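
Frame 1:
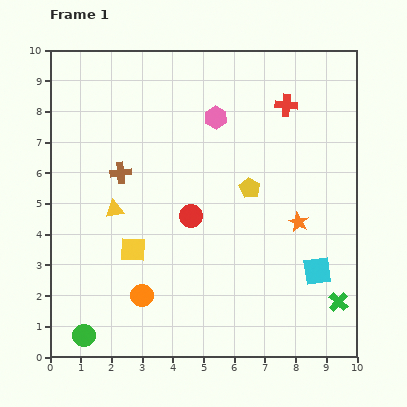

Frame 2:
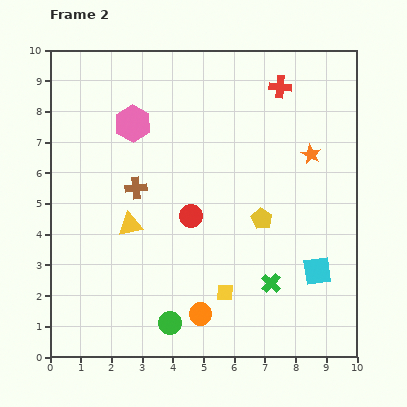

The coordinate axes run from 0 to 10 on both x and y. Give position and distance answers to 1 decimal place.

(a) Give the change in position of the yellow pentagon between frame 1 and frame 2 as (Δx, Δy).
(0.4, -1.0)

The yellow pentagon was at (6.5, 5.5) in frame 1 and (6.9, 4.5) in frame 2.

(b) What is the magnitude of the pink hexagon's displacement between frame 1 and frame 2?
2.7

The pink hexagon moved from (5.4, 7.8) to (2.7, 7.6), a distance of √(2.7² + 0.2²) ≈ 2.7.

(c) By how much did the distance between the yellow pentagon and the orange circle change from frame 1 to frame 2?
-1.2

Distance in frame 1: 4.9. Distance in frame 2: 3.7.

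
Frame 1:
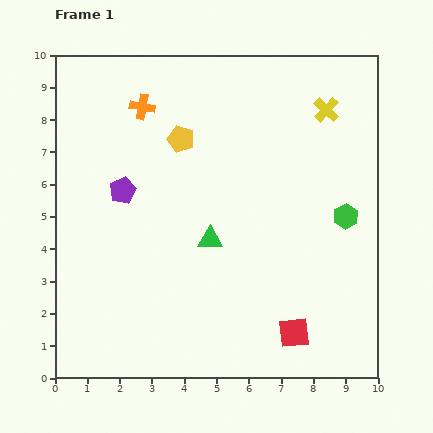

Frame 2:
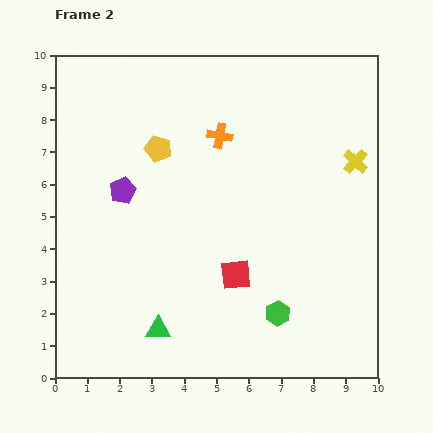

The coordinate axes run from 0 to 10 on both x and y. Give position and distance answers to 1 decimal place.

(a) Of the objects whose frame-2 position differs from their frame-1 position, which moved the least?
the yellow pentagon

(moved 0.8)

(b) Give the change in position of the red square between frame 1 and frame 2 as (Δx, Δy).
(-1.8, 1.8)

The red square was at (7.4, 1.4) in frame 1 and (5.6, 3.2) in frame 2.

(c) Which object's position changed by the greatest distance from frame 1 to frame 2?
the green hexagon

(moved 3.7; next 3.2)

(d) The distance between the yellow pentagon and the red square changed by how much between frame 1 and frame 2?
-2.3

Distance in frame 1: 6.9. Distance in frame 2: 4.6.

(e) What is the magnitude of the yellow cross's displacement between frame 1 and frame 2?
1.8

The yellow cross moved from (8.4, 8.3) to (9.3, 6.7), a distance of √(0.9² + 1.6²) ≈ 1.8.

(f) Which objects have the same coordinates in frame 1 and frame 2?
the purple pentagon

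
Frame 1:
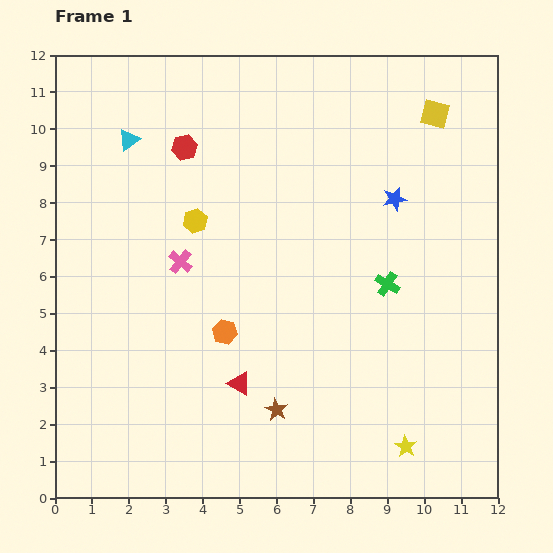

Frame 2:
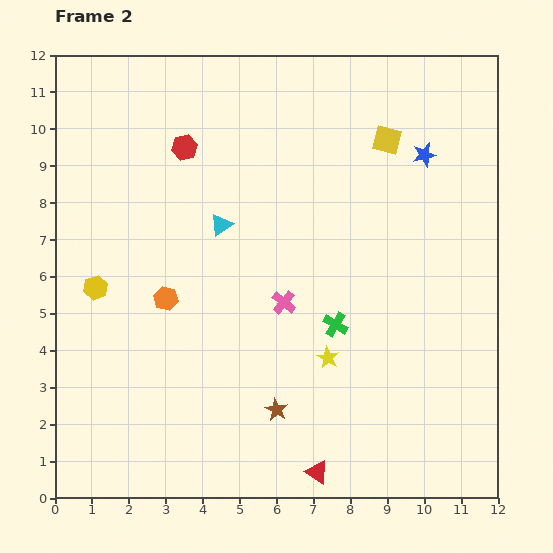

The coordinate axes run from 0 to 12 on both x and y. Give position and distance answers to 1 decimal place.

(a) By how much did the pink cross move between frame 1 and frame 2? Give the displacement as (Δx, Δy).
(2.8, -1.1)

The pink cross was at (3.4, 6.4) in frame 1 and (6.2, 5.3) in frame 2.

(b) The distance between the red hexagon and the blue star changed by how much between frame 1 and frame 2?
+0.6

Distance in frame 1: 5.9. Distance in frame 2: 6.5.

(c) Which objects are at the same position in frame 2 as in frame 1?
the brown star, the red hexagon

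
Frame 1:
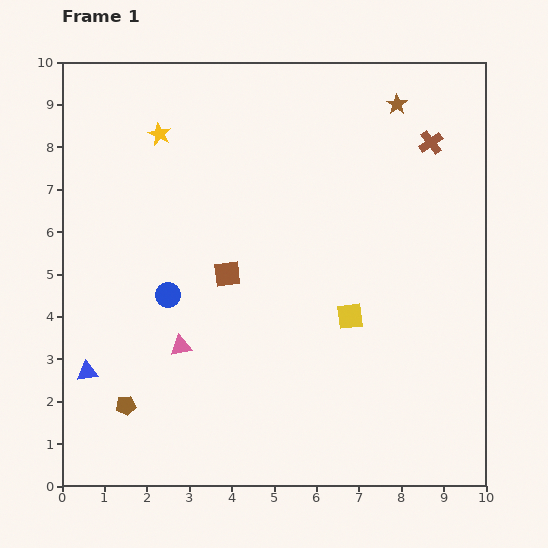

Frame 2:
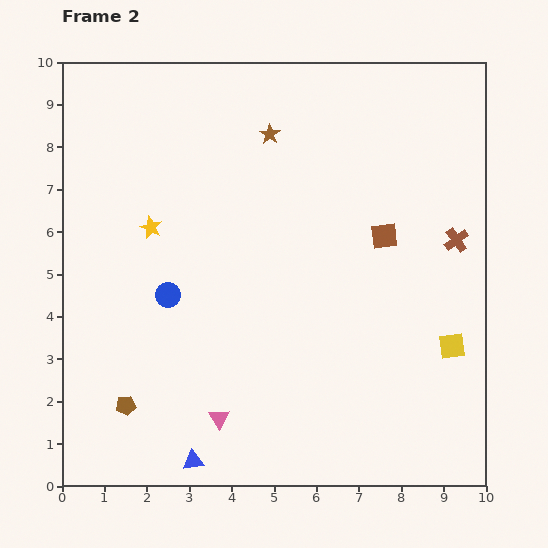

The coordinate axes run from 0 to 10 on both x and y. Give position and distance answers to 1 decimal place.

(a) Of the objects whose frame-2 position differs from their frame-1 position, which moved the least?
the pink triangle

(moved 1.9)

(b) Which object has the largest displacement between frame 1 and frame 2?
the brown square

(moved 3.8; next 3.3)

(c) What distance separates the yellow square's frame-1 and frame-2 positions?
2.5

The yellow square moved from (6.8, 4.0) to (9.2, 3.3), a distance of √(2.4² + 0.7²) ≈ 2.5.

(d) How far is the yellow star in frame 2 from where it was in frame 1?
2.2

The yellow star moved from (2.3, 8.3) to (2.1, 6.1), a distance of √(0.2² + 2.2²) ≈ 2.2.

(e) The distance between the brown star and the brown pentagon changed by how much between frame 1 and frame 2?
-2.4

Distance in frame 1: 9.6. Distance in frame 2: 7.2.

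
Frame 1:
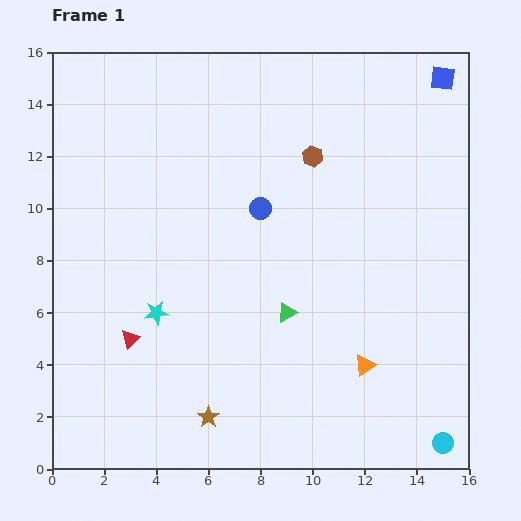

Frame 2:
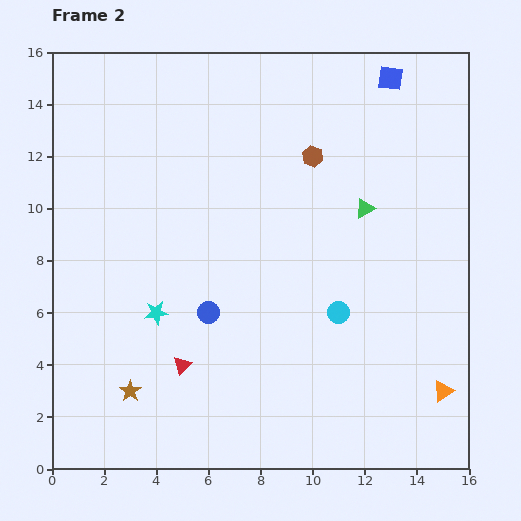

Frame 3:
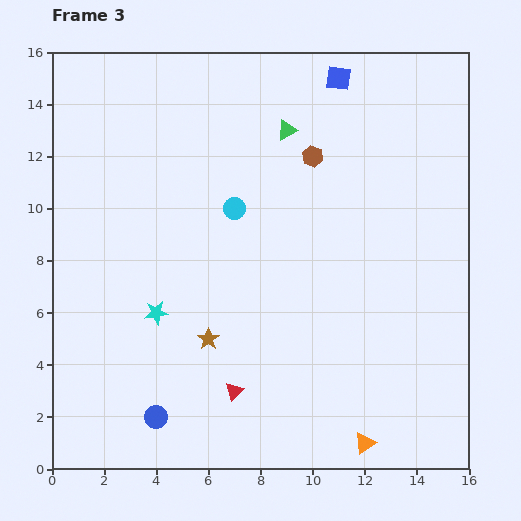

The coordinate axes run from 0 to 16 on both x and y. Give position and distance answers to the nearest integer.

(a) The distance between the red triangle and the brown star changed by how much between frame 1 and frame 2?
-2

Distance in frame 1: 4. Distance in frame 2: 2.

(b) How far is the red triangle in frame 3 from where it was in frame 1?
4

The red triangle moved from (3, 5) to (7, 3), a distance of √(4² + 2²) ≈ 4.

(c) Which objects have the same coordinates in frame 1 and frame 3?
the brown hexagon, the cyan star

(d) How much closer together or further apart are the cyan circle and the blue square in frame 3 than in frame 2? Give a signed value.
-3

Distance in frame 2: 9. Distance in frame 3: 6.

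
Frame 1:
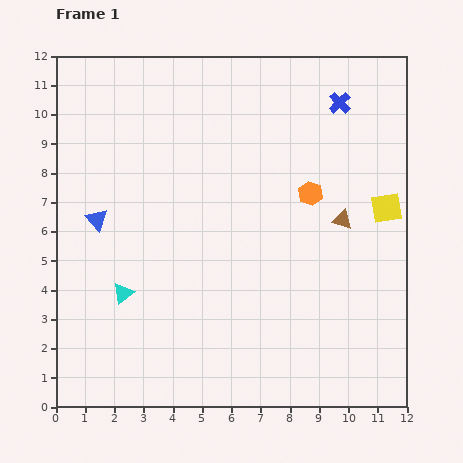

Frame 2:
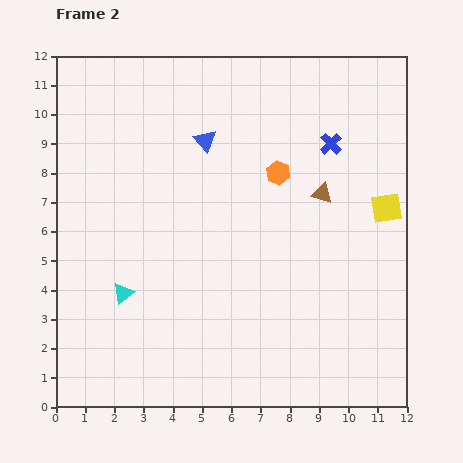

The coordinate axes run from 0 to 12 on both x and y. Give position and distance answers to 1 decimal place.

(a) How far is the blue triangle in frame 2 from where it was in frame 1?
4.6

The blue triangle moved from (1.4, 6.4) to (5.1, 9.1), a distance of √(3.7² + 2.7²) ≈ 4.6.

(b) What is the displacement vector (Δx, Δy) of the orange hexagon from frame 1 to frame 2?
(-1.1, 0.7)

The orange hexagon was at (8.7, 7.3) in frame 1 and (7.6, 8.0) in frame 2.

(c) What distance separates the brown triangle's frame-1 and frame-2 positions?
1.1

The brown triangle moved from (9.8, 6.4) to (9.1, 7.3), a distance of √(0.7² + 0.9²) ≈ 1.1.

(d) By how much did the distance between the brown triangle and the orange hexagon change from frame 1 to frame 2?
+0.3

Distance in frame 1: 1.4. Distance in frame 2: 1.7.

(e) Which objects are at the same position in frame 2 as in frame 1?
the cyan triangle, the yellow square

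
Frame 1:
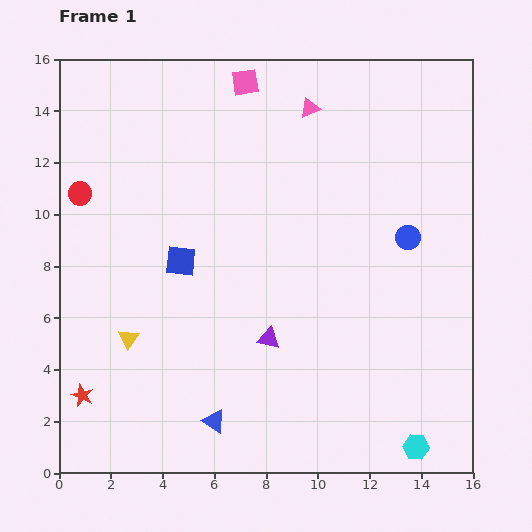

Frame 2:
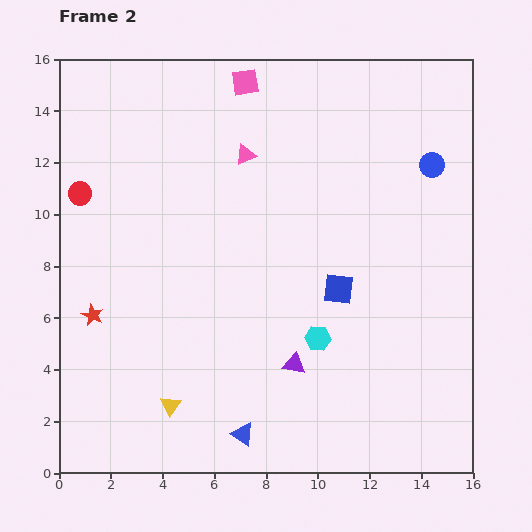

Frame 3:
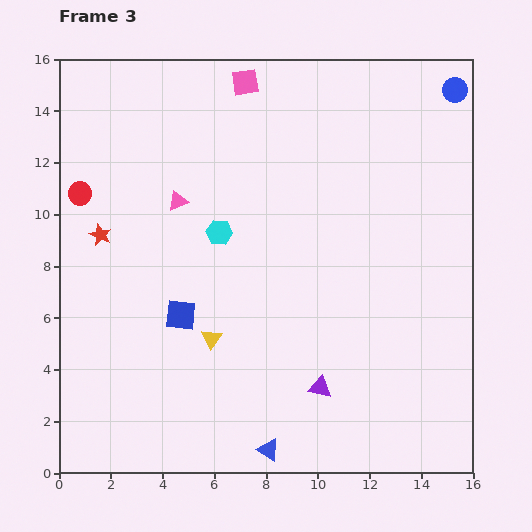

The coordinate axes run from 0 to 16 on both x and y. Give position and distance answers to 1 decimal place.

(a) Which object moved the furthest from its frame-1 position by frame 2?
the blue square

(moved 6.2; next 5.7)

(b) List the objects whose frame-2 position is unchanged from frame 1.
the pink square, the red circle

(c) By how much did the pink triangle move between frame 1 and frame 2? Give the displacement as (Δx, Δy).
(-2.5, -1.8)

The pink triangle was at (9.7, 14.1) in frame 1 and (7.2, 12.3) in frame 2.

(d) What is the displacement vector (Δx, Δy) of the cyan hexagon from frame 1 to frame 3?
(-7.6, 8.3)

The cyan hexagon was at (13.8, 1.0) in frame 1 and (6.2, 9.3) in frame 3.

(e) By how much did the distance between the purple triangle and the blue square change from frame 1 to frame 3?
+1.6

Distance in frame 1: 4.5. Distance in frame 3: 6.1.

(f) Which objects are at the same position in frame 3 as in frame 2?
the pink square, the red circle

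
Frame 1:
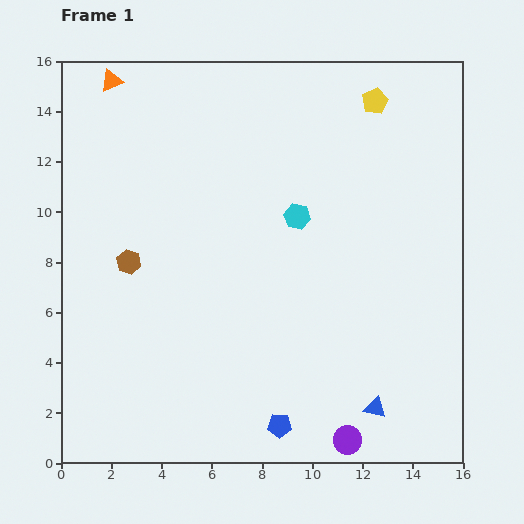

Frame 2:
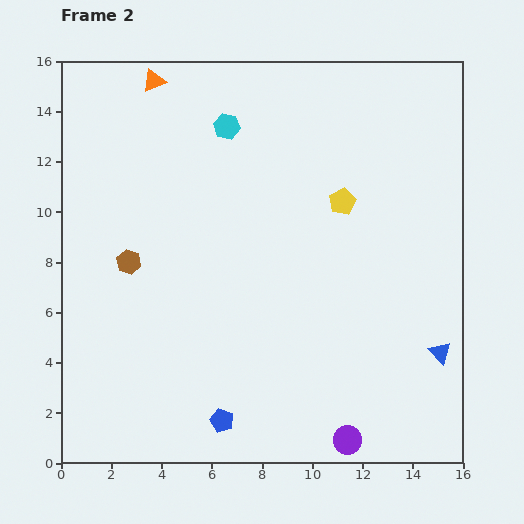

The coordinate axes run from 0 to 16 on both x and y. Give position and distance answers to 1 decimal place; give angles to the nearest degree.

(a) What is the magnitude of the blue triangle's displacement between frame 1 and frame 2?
3.4

The blue triangle moved from (12.5, 2.2) to (15.1, 4.4), a distance of √(2.6² + 2.2²) ≈ 3.4.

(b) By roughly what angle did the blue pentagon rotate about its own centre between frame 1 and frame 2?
21° clockwise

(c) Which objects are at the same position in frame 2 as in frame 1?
the purple circle, the brown hexagon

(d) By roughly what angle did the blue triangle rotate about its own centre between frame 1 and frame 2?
33° clockwise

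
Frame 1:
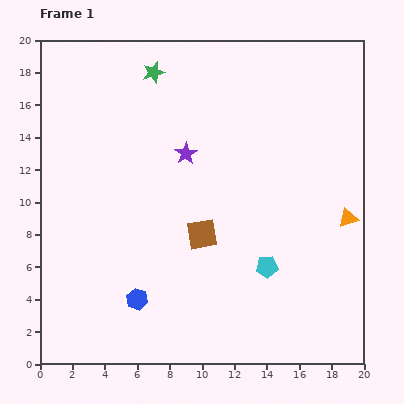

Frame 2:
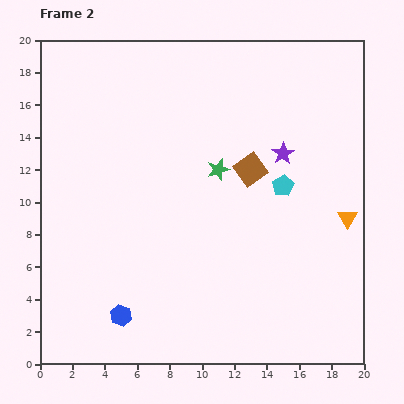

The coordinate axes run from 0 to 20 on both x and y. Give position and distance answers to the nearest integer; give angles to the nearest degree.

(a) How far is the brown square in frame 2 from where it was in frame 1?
5

The brown square moved from (10, 8) to (13, 12), a distance of √(3² + 4²) ≈ 5.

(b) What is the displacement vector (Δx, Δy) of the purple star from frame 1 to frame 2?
(6, 0)

The purple star was at (9, 13) in frame 1 and (15, 13) in frame 2.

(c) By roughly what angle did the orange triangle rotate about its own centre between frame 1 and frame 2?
43° counter-clockwise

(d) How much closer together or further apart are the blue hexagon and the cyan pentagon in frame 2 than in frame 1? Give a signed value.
+5

Distance in frame 1: 8. Distance in frame 2: 13.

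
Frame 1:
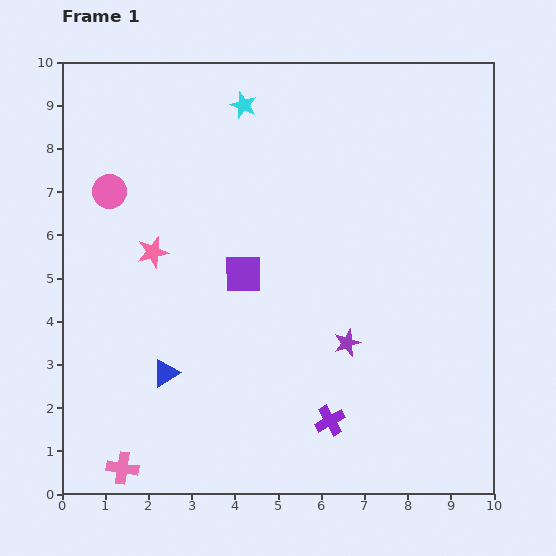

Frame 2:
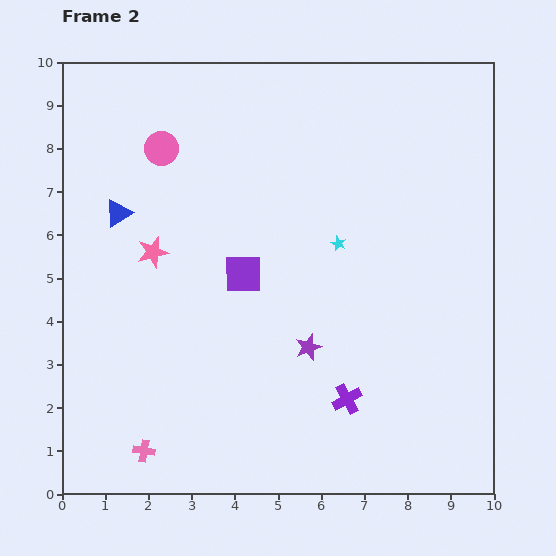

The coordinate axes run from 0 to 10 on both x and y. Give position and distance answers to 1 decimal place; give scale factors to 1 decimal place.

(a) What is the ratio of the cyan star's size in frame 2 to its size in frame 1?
0.6×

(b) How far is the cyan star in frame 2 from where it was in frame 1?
3.9

The cyan star moved from (4.2, 9.0) to (6.4, 5.8), a distance of √(2.2² + 3.2²) ≈ 3.9.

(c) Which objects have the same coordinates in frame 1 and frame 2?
the pink star, the purple square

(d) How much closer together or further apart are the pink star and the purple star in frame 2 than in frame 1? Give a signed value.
-0.8

Distance in frame 1: 5.0. Distance in frame 2: 4.2.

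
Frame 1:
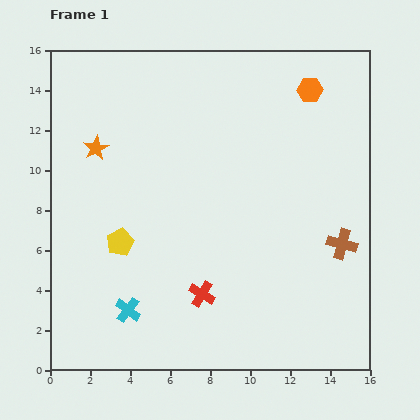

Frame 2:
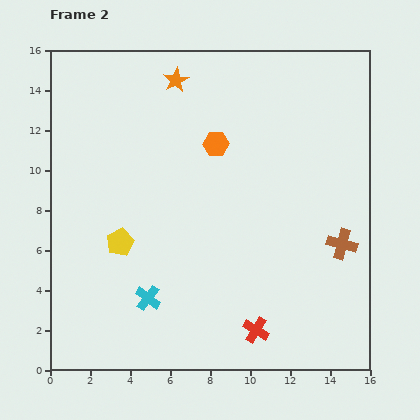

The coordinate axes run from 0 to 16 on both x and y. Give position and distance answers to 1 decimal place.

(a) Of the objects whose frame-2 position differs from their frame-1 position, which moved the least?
the cyan cross

(moved 1.2)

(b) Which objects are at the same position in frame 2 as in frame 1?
the brown cross, the yellow pentagon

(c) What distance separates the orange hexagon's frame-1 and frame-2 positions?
5.4

The orange hexagon moved from (13.0, 14.0) to (8.3, 11.3), a distance of √(4.7² + 2.7²) ≈ 5.4.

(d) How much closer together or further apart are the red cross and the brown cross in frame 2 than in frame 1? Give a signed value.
-1.3

Distance in frame 1: 7.4. Distance in frame 2: 6.1.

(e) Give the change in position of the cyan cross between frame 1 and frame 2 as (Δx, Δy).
(1.0, 0.6)

The cyan cross was at (3.9, 3.0) in frame 1 and (4.9, 3.6) in frame 2.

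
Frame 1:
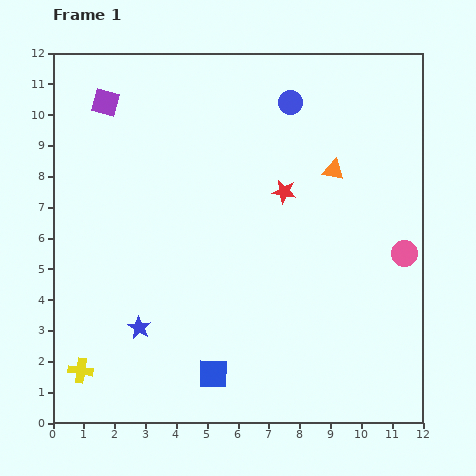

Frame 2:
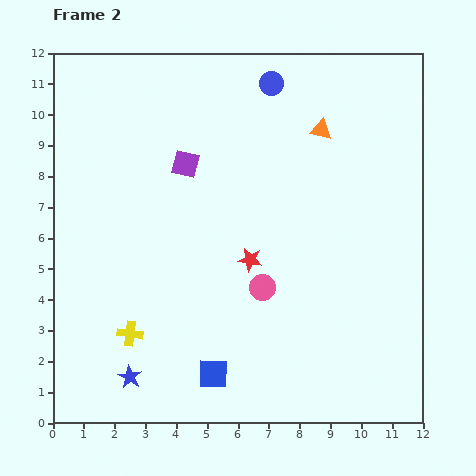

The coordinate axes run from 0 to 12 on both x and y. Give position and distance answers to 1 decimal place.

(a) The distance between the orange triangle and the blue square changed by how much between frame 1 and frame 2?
+0.9

Distance in frame 1: 7.7. Distance in frame 2: 8.6.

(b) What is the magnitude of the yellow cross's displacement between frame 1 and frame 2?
2.0

The yellow cross moved from (0.9, 1.7) to (2.5, 2.9), a distance of √(1.6² + 1.2²) ≈ 2.0.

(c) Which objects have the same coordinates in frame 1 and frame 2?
the blue square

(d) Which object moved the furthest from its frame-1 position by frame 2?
the pink circle

(moved 4.7; next 3.3)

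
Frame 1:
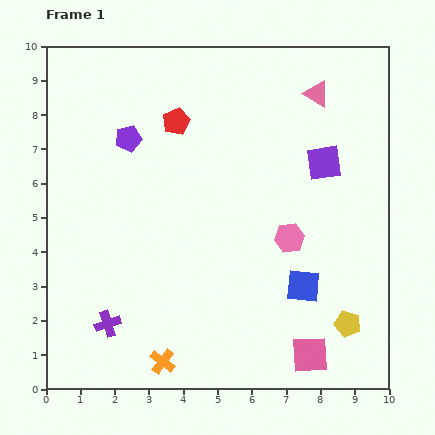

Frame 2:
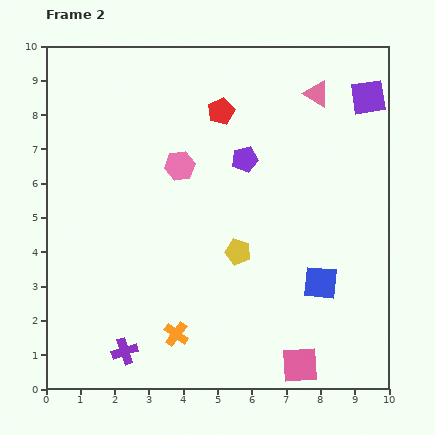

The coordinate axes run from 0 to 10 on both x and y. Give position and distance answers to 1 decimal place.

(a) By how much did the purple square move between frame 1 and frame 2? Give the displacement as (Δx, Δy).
(1.3, 1.9)

The purple square was at (8.1, 6.6) in frame 1 and (9.4, 8.5) in frame 2.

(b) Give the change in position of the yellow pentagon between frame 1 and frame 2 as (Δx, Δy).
(-3.2, 2.1)

The yellow pentagon was at (8.8, 1.9) in frame 1 and (5.6, 4.0) in frame 2.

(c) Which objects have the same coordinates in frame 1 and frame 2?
the pink triangle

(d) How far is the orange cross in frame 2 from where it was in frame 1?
0.9

The orange cross moved from (3.4, 0.8) to (3.8, 1.6), a distance of √(0.4² + 0.8²) ≈ 0.9.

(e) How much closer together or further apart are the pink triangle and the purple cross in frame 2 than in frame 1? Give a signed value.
+0.3

Distance in frame 1: 9.1. Distance in frame 2: 9.4.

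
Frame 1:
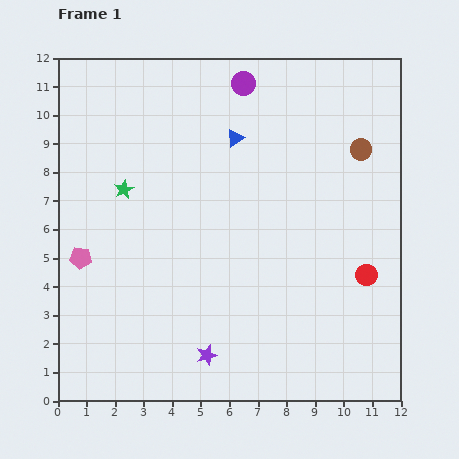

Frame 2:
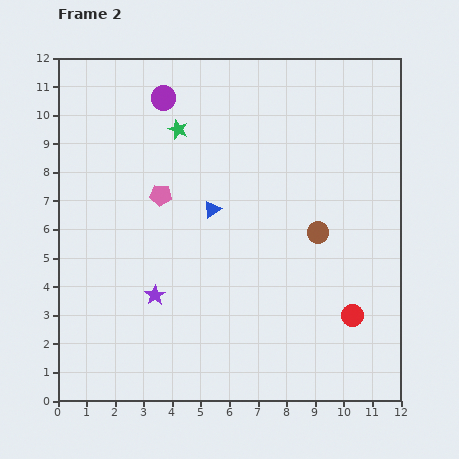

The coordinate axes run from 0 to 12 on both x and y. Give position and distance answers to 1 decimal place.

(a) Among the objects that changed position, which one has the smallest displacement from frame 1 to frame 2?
the red circle

(moved 1.5)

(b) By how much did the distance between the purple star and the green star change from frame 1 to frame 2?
-0.6

Distance in frame 1: 6.5. Distance in frame 2: 5.9.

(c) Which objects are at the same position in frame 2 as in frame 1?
none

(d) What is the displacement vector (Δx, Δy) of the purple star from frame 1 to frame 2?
(-1.8, 2.1)

The purple star was at (5.2, 1.6) in frame 1 and (3.4, 3.7) in frame 2.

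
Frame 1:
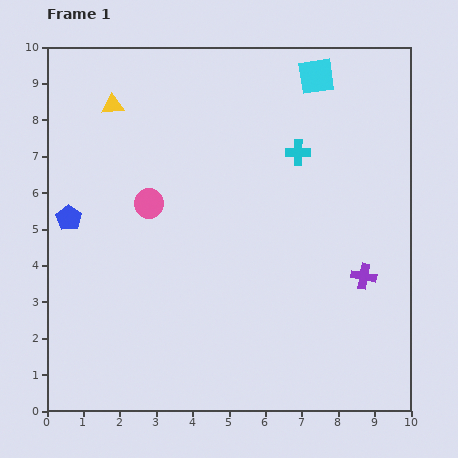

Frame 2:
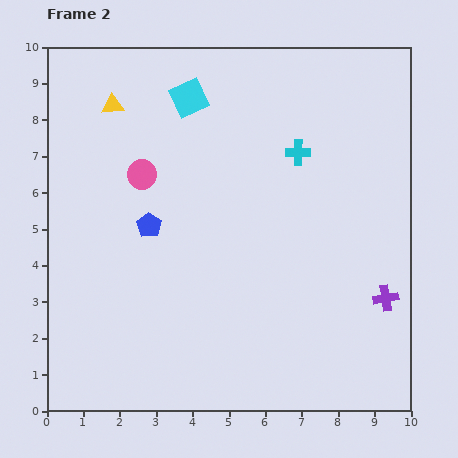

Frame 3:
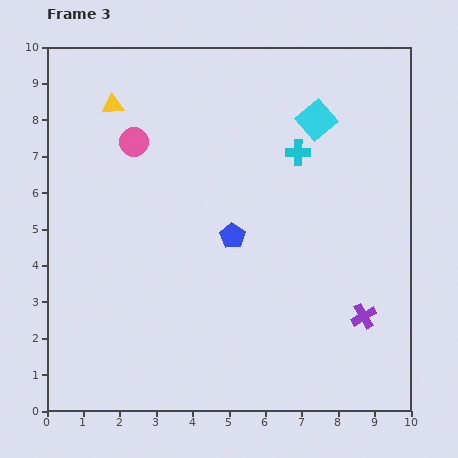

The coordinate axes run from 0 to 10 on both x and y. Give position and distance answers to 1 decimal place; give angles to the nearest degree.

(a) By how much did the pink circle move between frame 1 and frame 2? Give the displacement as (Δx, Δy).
(-0.2, 0.8)

The pink circle was at (2.8, 5.7) in frame 1 and (2.6, 6.5) in frame 2.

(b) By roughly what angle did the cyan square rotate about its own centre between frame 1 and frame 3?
32° counter-clockwise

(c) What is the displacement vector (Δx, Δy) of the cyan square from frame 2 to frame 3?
(3.5, -0.6)

The cyan square was at (3.9, 8.6) in frame 2 and (7.4, 8.0) in frame 3.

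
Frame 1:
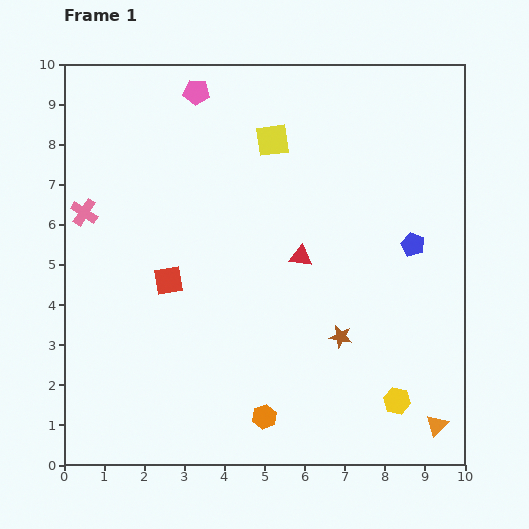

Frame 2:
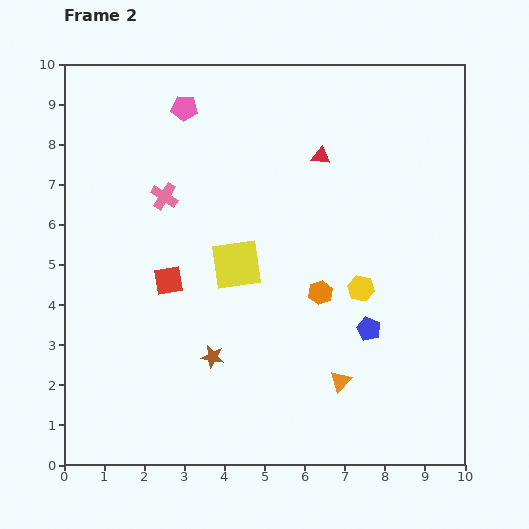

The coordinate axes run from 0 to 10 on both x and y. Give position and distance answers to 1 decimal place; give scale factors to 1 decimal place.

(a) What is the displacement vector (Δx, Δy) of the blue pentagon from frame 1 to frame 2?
(-1.1, -2.1)

The blue pentagon was at (8.7, 5.5) in frame 1 and (7.6, 3.4) in frame 2.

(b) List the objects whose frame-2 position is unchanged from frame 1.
the red square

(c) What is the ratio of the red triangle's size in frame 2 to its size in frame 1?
0.8×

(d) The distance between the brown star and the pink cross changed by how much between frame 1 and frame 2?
-2.9

Distance in frame 1: 7.1. Distance in frame 2: 4.2.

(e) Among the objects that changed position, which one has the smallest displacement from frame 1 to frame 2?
the pink pentagon

(moved 0.5)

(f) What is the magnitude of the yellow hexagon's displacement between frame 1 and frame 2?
2.9

The yellow hexagon moved from (8.3, 1.6) to (7.4, 4.4), a distance of √(0.9² + 2.8²) ≈ 2.9.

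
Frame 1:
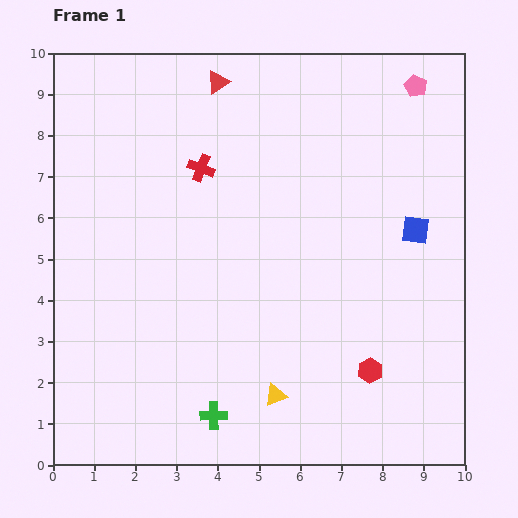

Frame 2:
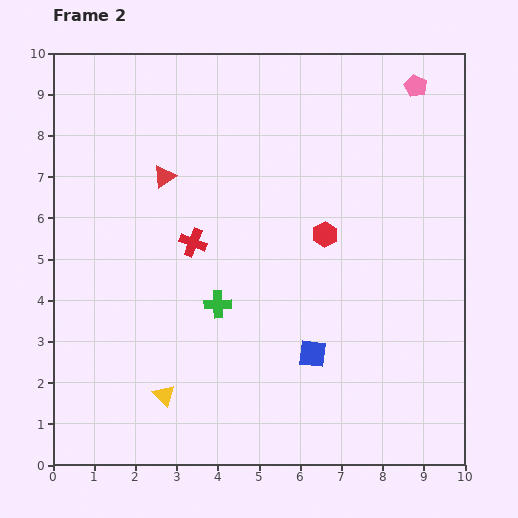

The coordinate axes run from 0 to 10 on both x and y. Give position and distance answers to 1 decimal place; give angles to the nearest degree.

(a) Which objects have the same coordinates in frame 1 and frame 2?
the pink pentagon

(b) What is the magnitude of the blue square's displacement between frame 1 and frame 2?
3.9

The blue square moved from (8.8, 5.7) to (6.3, 2.7), a distance of √(2.5² + 3.0²) ≈ 3.9.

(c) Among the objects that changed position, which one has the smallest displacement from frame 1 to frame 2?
the red cross

(moved 1.8)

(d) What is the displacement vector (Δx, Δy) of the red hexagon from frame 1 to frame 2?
(-1.1, 3.3)

The red hexagon was at (7.7, 2.3) in frame 1 and (6.6, 5.6) in frame 2.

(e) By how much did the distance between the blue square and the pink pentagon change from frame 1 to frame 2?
+3.5

Distance in frame 1: 3.5. Distance in frame 2: 7.0.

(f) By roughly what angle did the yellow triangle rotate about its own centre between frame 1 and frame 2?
52° counter-clockwise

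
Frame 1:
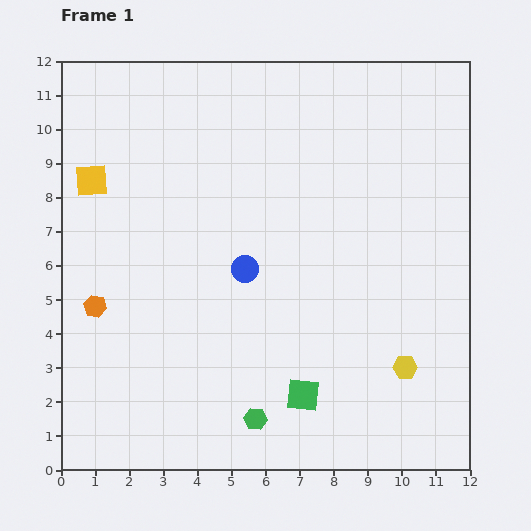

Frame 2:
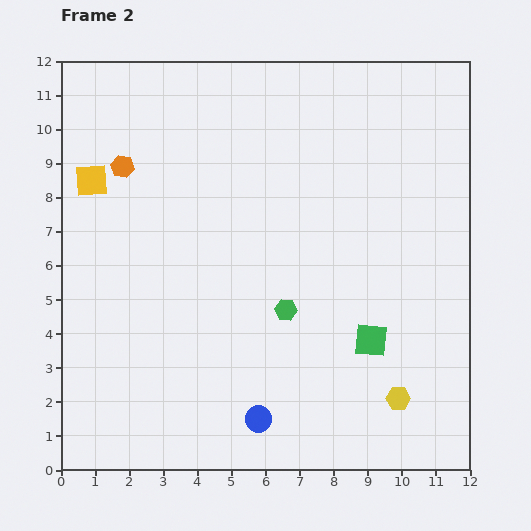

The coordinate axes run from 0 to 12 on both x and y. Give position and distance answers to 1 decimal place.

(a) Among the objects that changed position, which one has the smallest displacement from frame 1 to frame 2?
the yellow hexagon

(moved 0.9)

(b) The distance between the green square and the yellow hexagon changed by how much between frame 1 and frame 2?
-1.2

Distance in frame 1: 3.1. Distance in frame 2: 1.9.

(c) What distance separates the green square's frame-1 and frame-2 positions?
2.6

The green square moved from (7.1, 2.2) to (9.1, 3.8), a distance of √(2.0² + 1.6²) ≈ 2.6.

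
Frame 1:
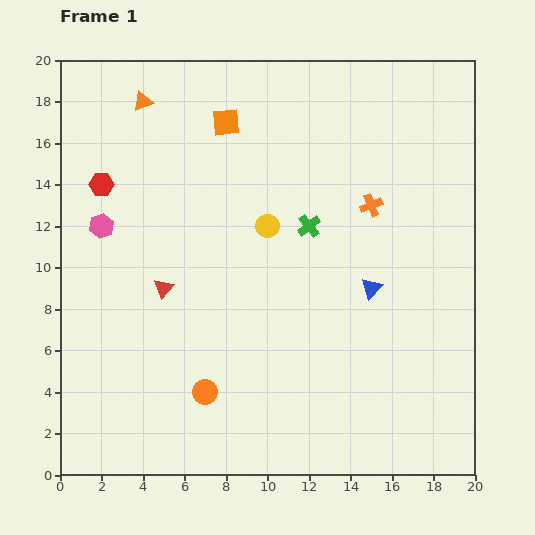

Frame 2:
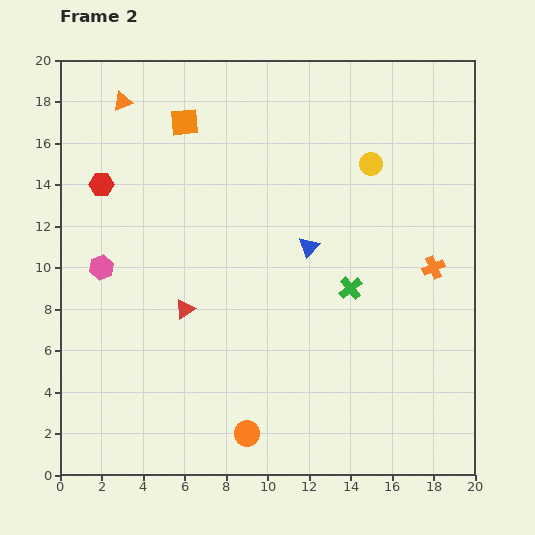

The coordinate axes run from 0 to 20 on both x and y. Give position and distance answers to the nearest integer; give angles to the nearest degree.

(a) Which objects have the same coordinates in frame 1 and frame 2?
the red hexagon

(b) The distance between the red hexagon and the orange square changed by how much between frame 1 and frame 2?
-2

Distance in frame 1: 7. Distance in frame 2: 5.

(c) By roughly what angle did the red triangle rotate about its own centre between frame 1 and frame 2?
18° clockwise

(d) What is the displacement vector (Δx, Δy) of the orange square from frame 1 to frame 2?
(-2, 0)

The orange square was at (8, 17) in frame 1 and (6, 17) in frame 2.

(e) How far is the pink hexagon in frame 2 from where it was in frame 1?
2

The pink hexagon moved from (2, 12) to (2, 10), a distance of √(0² + 2²) ≈ 2.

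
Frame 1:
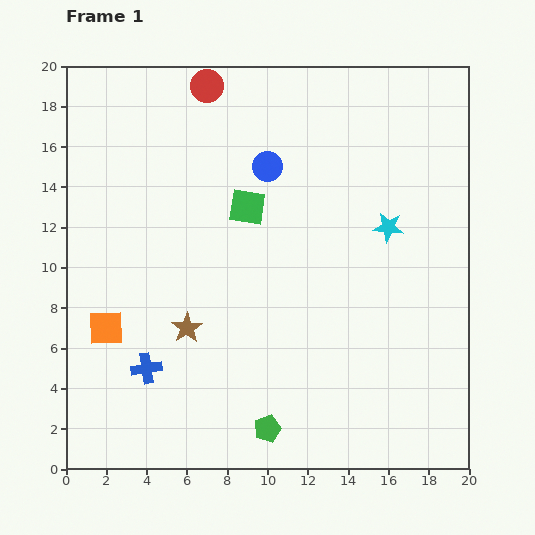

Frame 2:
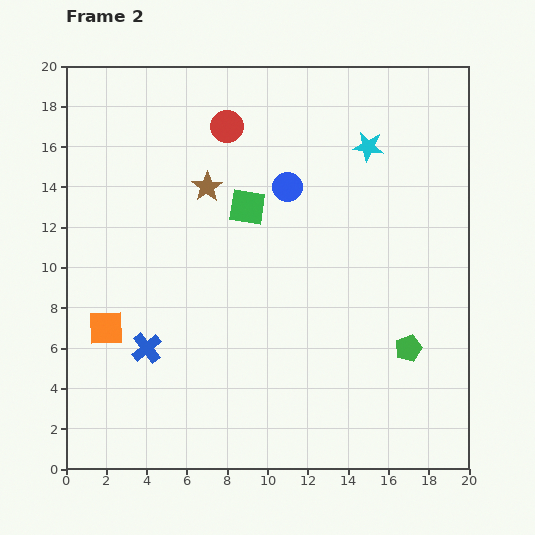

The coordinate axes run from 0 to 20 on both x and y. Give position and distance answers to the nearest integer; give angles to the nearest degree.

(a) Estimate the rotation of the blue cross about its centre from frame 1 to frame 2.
30° counter-clockwise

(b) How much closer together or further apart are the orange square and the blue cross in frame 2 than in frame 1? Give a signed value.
-1

Distance in frame 1: 3. Distance in frame 2: 2.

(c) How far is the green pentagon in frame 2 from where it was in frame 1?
8

The green pentagon moved from (10, 2) to (17, 6), a distance of √(7² + 4²) ≈ 8.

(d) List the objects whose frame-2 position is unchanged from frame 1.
the orange square, the green square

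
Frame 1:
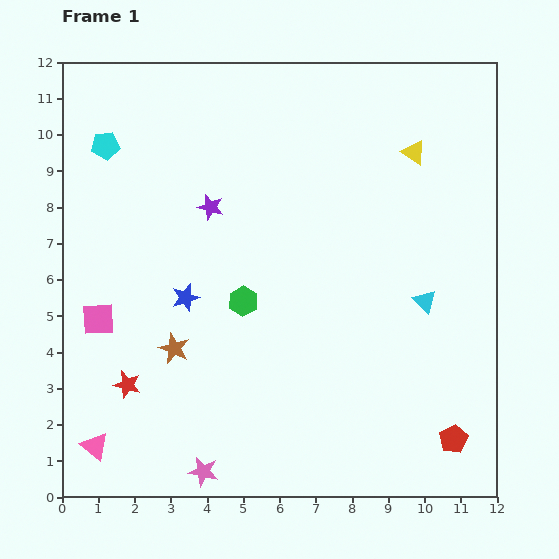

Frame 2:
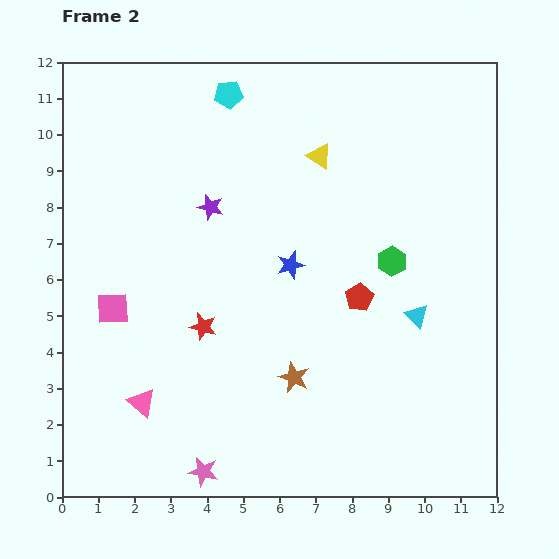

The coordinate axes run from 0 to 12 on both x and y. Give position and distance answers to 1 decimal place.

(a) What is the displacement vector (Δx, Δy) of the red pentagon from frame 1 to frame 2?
(-2.6, 3.9)

The red pentagon was at (10.8, 1.6) in frame 1 and (8.2, 5.5) in frame 2.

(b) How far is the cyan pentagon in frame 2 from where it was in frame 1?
3.7

The cyan pentagon moved from (1.2, 9.7) to (4.6, 11.1), a distance of √(3.4² + 1.4²) ≈ 3.7.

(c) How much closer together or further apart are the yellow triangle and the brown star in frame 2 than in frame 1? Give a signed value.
-2.4

Distance in frame 1: 8.5. Distance in frame 2: 6.1.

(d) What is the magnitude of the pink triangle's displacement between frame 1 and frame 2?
1.8

The pink triangle moved from (0.9, 1.4) to (2.2, 2.6), a distance of √(1.3² + 1.2²) ≈ 1.8.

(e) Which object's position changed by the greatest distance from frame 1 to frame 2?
the red pentagon

(moved 4.7; next 4.2)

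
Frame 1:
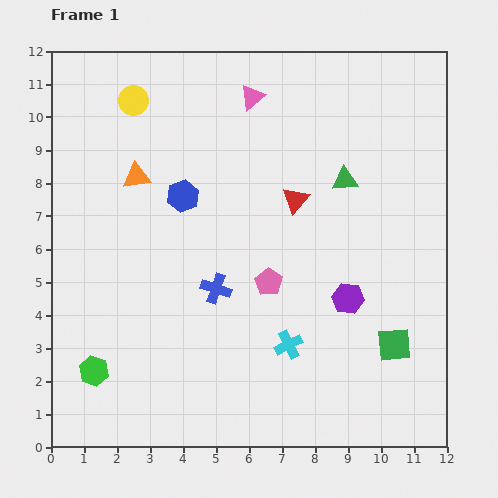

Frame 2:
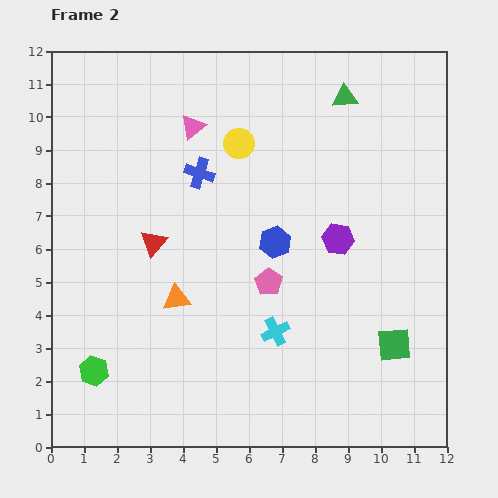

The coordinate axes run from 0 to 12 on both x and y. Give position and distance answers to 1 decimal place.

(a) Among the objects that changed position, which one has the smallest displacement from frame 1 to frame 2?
the cyan cross

(moved 0.6)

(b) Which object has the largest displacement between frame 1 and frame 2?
the red triangle

(moved 4.5; next 3.9)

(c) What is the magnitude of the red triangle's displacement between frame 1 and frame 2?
4.5

The red triangle moved from (7.4, 7.5) to (3.1, 6.2), a distance of √(4.3² + 1.3²) ≈ 4.5.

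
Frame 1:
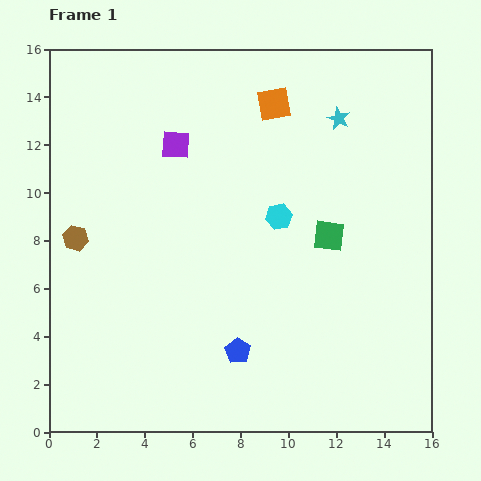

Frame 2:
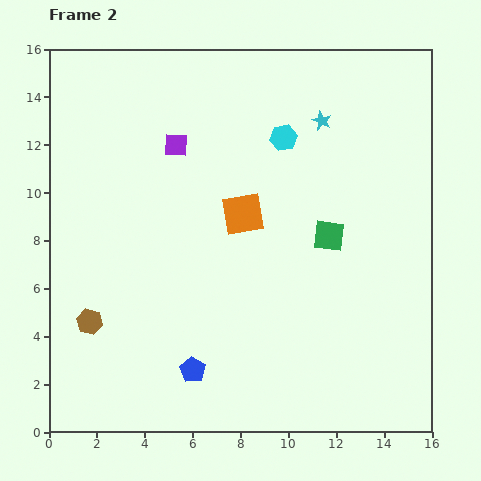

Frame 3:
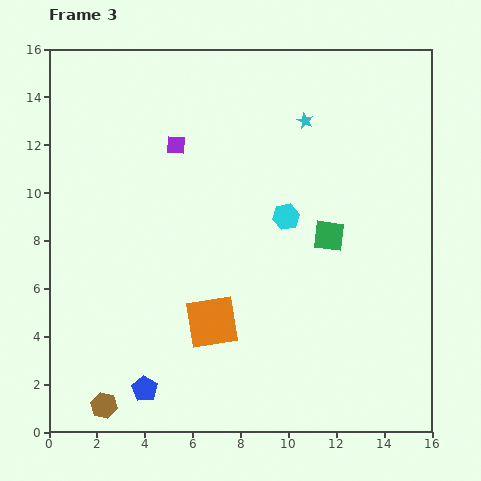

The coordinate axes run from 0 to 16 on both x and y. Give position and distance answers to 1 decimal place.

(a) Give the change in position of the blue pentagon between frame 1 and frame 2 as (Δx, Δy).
(-1.9, -0.8)

The blue pentagon was at (7.9, 3.4) in frame 1 and (6.0, 2.6) in frame 2.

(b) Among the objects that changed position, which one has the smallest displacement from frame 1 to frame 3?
the cyan hexagon

(moved 0.3)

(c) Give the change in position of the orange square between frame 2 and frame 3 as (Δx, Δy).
(-1.3, -4.5)

The orange square was at (8.1, 9.1) in frame 2 and (6.8, 4.6) in frame 3.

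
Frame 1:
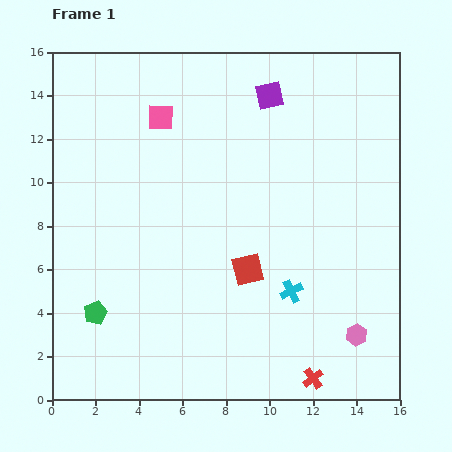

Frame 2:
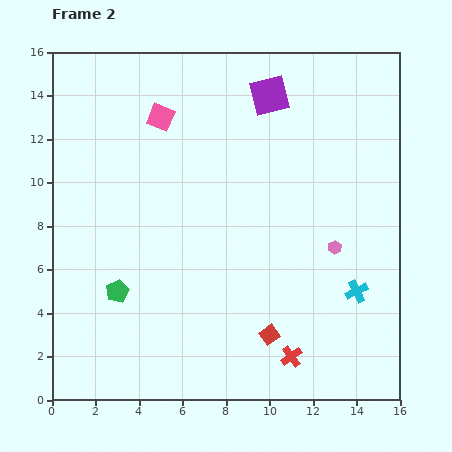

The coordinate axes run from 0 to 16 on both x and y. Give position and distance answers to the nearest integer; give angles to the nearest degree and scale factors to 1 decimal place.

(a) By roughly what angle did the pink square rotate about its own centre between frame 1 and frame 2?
23° clockwise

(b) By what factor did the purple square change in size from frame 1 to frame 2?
1.4×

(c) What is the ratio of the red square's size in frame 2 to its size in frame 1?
0.6×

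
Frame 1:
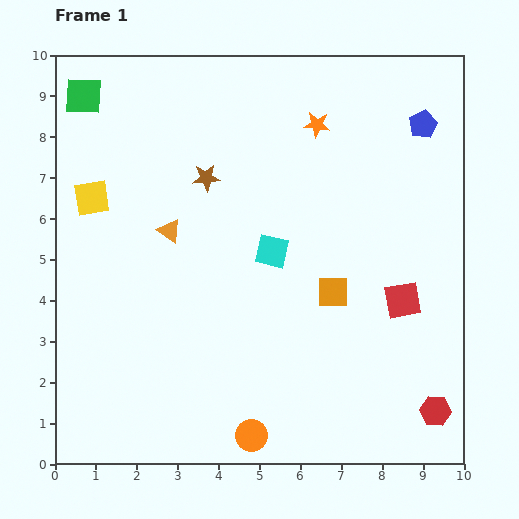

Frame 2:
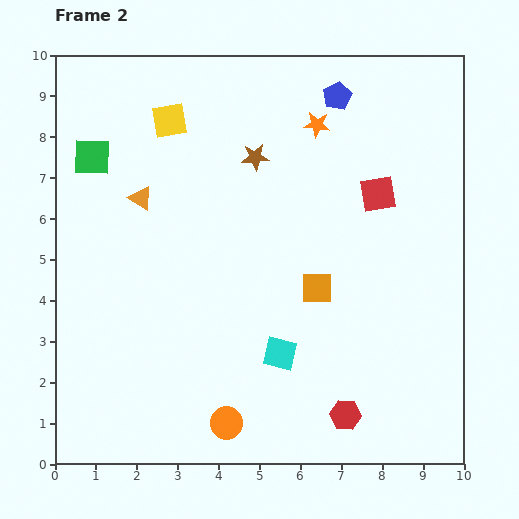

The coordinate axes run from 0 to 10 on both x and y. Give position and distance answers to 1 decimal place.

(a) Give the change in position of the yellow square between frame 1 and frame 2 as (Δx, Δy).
(1.9, 1.9)

The yellow square was at (0.9, 6.5) in frame 1 and (2.8, 8.4) in frame 2.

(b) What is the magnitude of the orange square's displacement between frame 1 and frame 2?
0.4

The orange square moved from (6.8, 4.2) to (6.4, 4.3), a distance of √(0.4² + 0.1²) ≈ 0.4.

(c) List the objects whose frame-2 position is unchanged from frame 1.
the orange star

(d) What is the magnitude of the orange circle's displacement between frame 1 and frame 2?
0.7

The orange circle moved from (4.8, 0.7) to (4.2, 1.0), a distance of √(0.6² + 0.3²) ≈ 0.7.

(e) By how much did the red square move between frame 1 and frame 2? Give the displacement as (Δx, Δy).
(-0.6, 2.6)

The red square was at (8.5, 4.0) in frame 1 and (7.9, 6.6) in frame 2.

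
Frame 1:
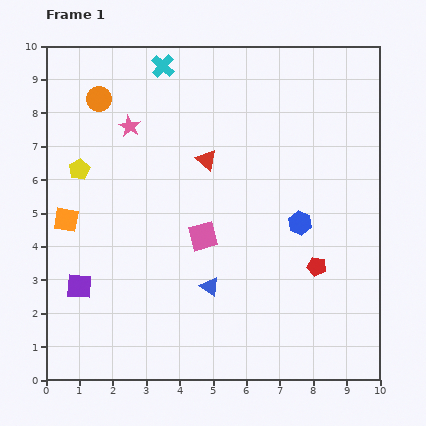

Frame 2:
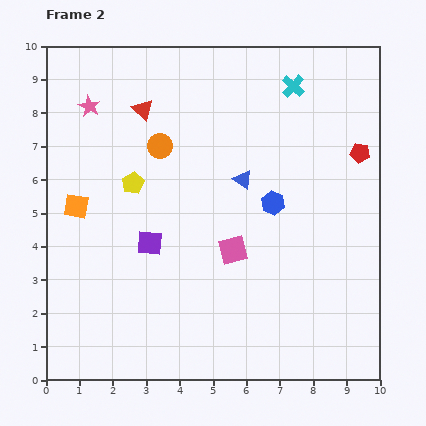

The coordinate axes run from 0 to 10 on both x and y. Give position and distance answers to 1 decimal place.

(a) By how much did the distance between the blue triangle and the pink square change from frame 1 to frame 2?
+0.6

Distance in frame 1: 1.5. Distance in frame 2: 2.1.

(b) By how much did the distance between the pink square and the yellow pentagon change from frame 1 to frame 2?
-0.6

Distance in frame 1: 4.2. Distance in frame 2: 3.6.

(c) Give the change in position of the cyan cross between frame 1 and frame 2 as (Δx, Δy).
(3.9, -0.6)

The cyan cross was at (3.5, 9.4) in frame 1 and (7.4, 8.8) in frame 2.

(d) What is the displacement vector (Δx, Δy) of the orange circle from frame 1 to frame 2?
(1.8, -1.4)

The orange circle was at (1.6, 8.4) in frame 1 and (3.4, 7.0) in frame 2.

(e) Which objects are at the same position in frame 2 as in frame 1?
none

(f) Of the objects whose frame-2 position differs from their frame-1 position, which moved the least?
the orange square

(moved 0.5)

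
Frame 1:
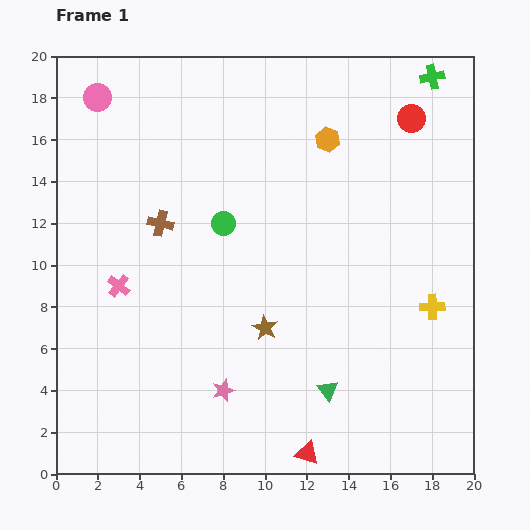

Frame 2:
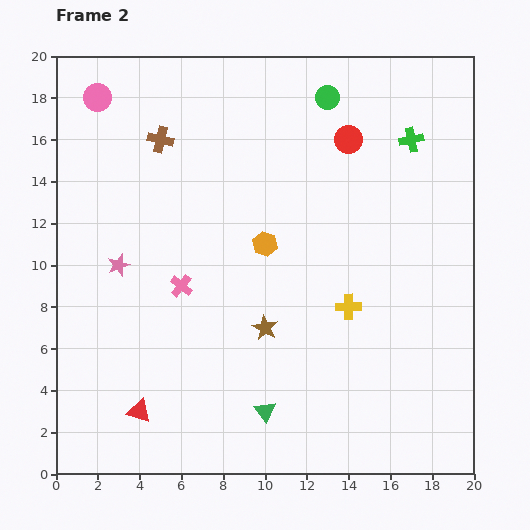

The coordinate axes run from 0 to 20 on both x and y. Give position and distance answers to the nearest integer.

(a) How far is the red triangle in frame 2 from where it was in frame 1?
8

The red triangle moved from (12, 1) to (4, 3), a distance of √(8² + 2²) ≈ 8.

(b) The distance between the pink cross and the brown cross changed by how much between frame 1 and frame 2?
+3

Distance in frame 1: 4. Distance in frame 2: 7.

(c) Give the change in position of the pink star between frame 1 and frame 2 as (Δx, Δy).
(-5, 6)

The pink star was at (8, 4) in frame 1 and (3, 10) in frame 2.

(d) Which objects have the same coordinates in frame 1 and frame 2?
the pink circle, the brown star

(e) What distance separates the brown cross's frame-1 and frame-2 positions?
4

The brown cross moved from (5, 12) to (5, 16), a distance of √(0² + 4²) ≈ 4.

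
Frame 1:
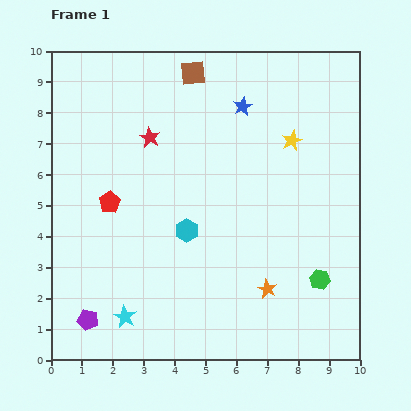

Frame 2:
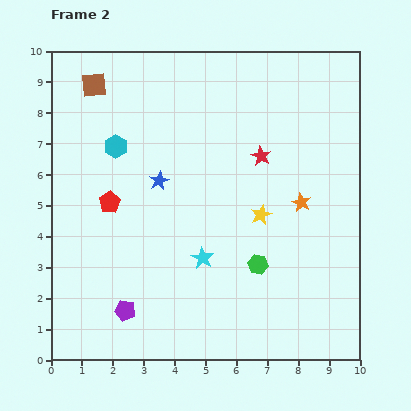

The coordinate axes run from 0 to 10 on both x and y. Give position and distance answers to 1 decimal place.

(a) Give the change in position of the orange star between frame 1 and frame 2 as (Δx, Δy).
(1.1, 2.8)

The orange star was at (7.0, 2.3) in frame 1 and (8.1, 5.1) in frame 2.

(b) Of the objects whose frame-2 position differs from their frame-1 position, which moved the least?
the purple pentagon

(moved 1.2)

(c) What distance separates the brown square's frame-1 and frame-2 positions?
3.2

The brown square moved from (4.6, 9.3) to (1.4, 8.9), a distance of √(3.2² + 0.4²) ≈ 3.2.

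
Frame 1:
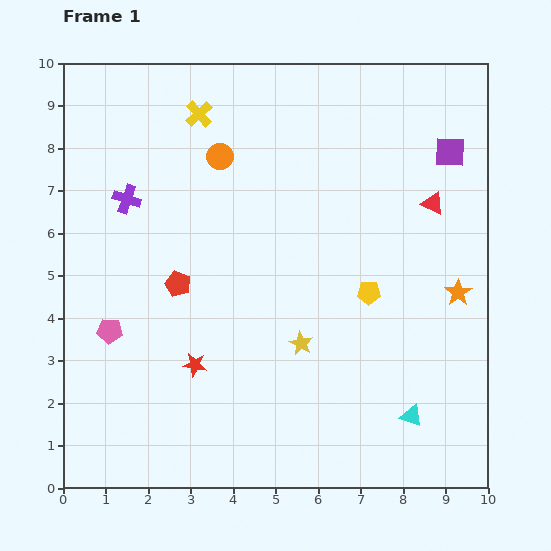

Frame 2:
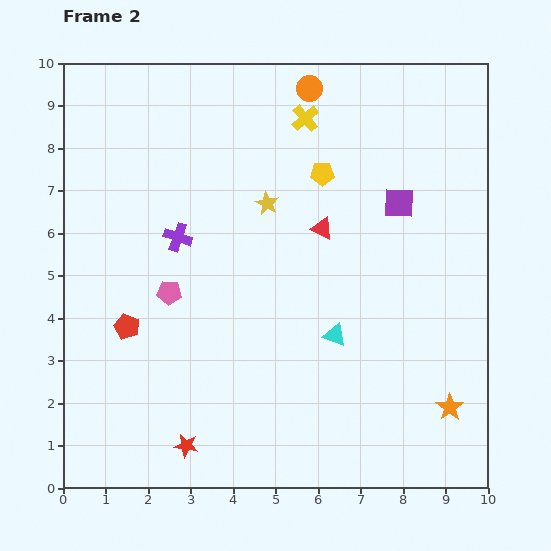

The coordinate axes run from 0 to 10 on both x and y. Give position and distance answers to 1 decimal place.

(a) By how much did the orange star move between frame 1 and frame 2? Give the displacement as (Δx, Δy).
(-0.2, -2.7)

The orange star was at (9.3, 4.6) in frame 1 and (9.1, 1.9) in frame 2.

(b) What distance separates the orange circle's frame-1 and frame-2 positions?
2.6

The orange circle moved from (3.7, 7.8) to (5.8, 9.4), a distance of √(2.1² + 1.6²) ≈ 2.6.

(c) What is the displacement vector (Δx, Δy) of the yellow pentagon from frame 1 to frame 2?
(-1.1, 2.8)

The yellow pentagon was at (7.2, 4.6) in frame 1 and (6.1, 7.4) in frame 2.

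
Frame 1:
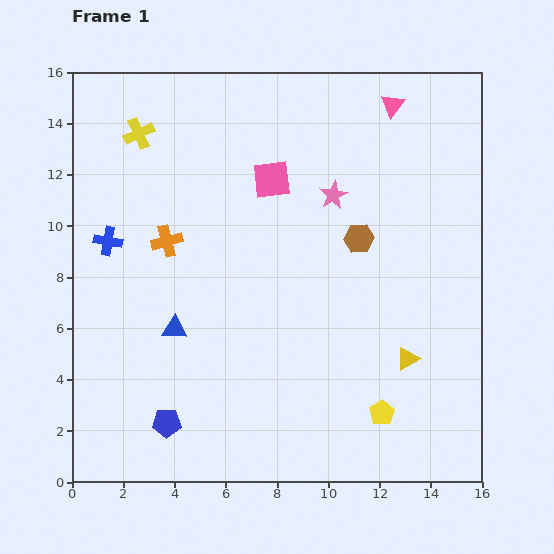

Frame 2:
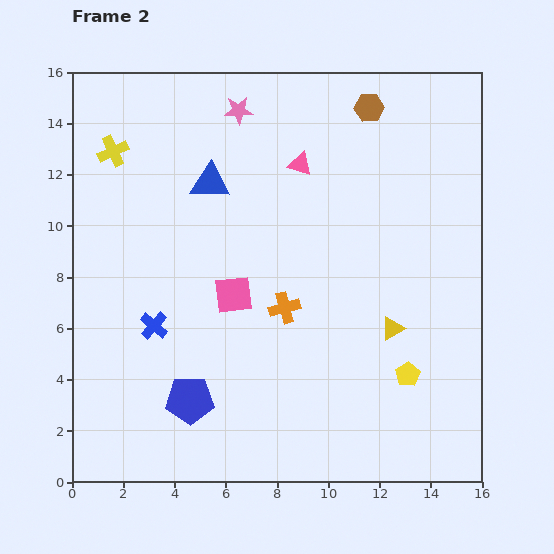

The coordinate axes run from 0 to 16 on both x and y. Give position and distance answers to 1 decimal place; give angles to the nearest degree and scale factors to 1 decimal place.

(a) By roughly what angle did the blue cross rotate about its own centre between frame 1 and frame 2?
31° clockwise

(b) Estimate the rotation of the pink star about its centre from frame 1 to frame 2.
26° clockwise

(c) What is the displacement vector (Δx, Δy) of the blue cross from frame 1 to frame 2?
(1.8, -3.3)

The blue cross was at (1.4, 9.4) in frame 1 and (3.2, 6.1) in frame 2.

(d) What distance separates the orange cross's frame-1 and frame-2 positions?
5.3

The orange cross moved from (3.7, 9.4) to (8.3, 6.8), a distance of √(4.6² + 2.6²) ≈ 5.3.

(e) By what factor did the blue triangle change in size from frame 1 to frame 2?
1.6×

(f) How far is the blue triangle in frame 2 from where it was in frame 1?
5.9

The blue triangle moved from (4.0, 6.0) to (5.4, 11.7), a distance of √(1.4² + 5.7²) ≈ 5.9.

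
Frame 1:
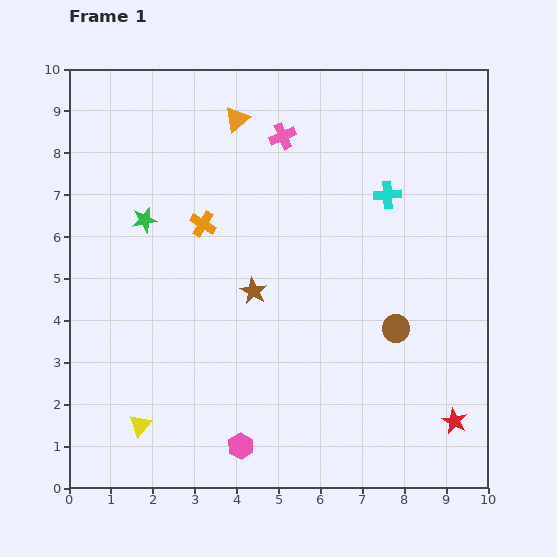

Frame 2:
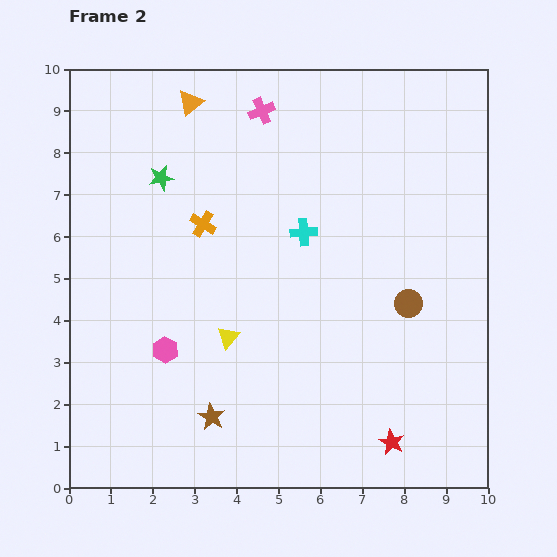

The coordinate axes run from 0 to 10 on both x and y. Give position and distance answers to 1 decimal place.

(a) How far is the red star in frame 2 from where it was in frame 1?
1.6

The red star moved from (9.2, 1.6) to (7.7, 1.1), a distance of √(1.5² + 0.5²) ≈ 1.6.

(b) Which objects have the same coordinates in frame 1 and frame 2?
the orange cross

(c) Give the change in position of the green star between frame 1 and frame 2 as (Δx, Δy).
(0.4, 1.0)

The green star was at (1.8, 6.4) in frame 1 and (2.2, 7.4) in frame 2.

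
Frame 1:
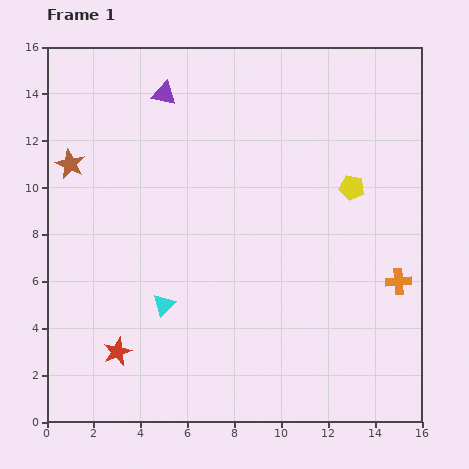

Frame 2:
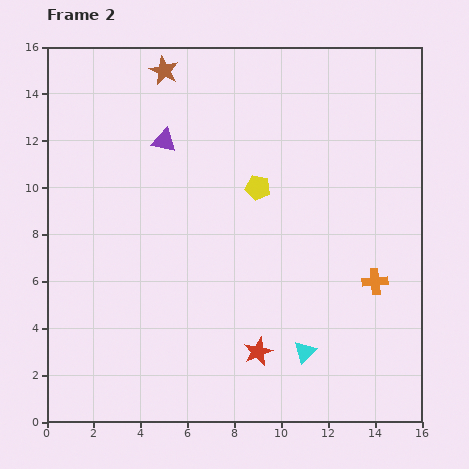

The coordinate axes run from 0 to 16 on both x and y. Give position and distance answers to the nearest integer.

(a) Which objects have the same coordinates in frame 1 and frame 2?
none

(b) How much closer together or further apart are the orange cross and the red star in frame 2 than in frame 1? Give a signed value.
-6

Distance in frame 1: 12. Distance in frame 2: 6.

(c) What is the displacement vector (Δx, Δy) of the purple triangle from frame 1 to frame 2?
(0, -2)

The purple triangle was at (5, 14) in frame 1 and (5, 12) in frame 2.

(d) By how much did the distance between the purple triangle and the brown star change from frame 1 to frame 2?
-2

Distance in frame 1: 5. Distance in frame 2: 3.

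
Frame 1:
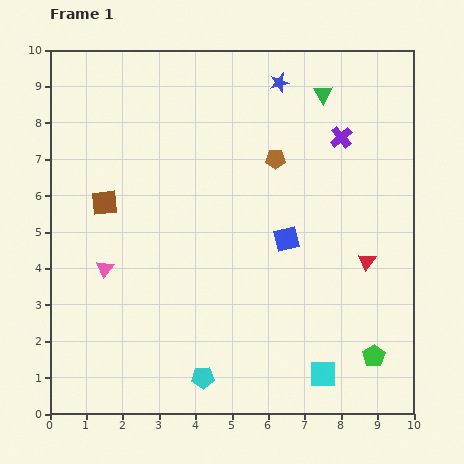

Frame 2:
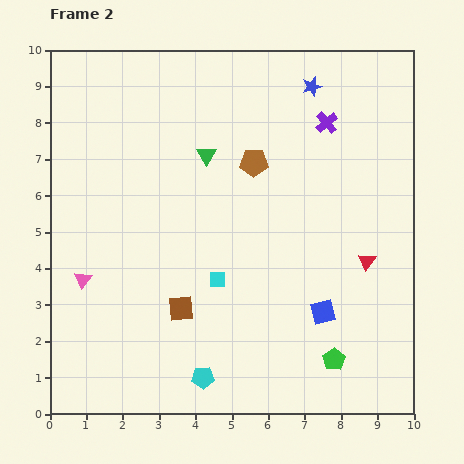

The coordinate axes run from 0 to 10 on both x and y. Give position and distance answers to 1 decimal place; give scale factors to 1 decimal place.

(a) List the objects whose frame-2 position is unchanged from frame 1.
the cyan pentagon, the red triangle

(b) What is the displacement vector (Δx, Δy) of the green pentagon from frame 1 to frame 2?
(-1.1, -0.1)

The green pentagon was at (8.9, 1.6) in frame 1 and (7.8, 1.5) in frame 2.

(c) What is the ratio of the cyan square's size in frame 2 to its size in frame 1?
0.6×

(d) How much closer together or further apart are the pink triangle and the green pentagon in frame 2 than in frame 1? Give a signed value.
-0.6

Distance in frame 1: 7.8. Distance in frame 2: 7.2.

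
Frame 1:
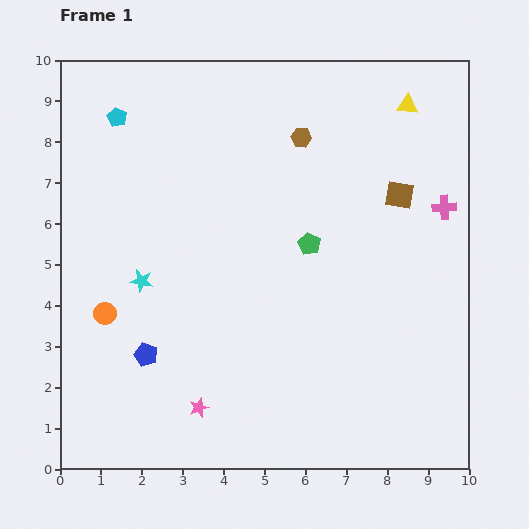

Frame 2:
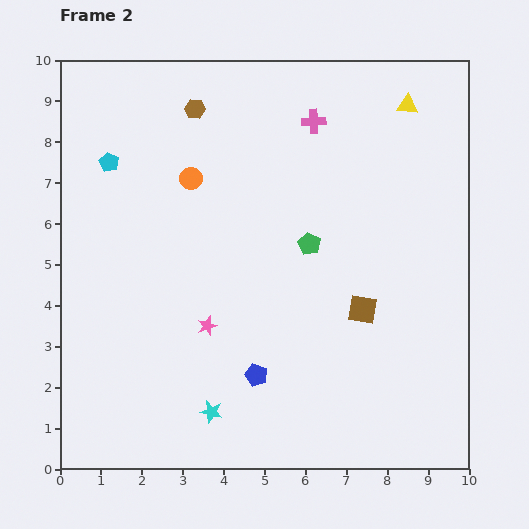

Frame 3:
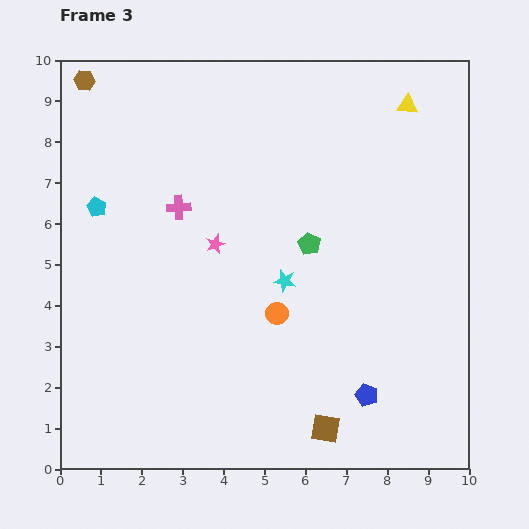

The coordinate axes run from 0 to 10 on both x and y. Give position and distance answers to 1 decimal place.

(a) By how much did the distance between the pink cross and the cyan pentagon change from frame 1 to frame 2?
-3.2

Distance in frame 1: 8.3. Distance in frame 2: 5.1.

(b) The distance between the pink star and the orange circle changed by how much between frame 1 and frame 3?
-1.0

Distance in frame 1: 3.3. Distance in frame 3: 2.3.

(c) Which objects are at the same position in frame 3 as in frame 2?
the green pentagon, the yellow triangle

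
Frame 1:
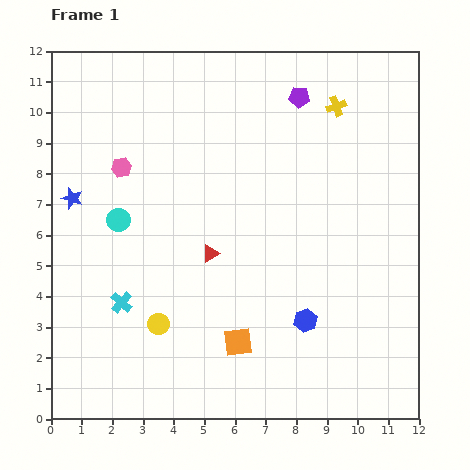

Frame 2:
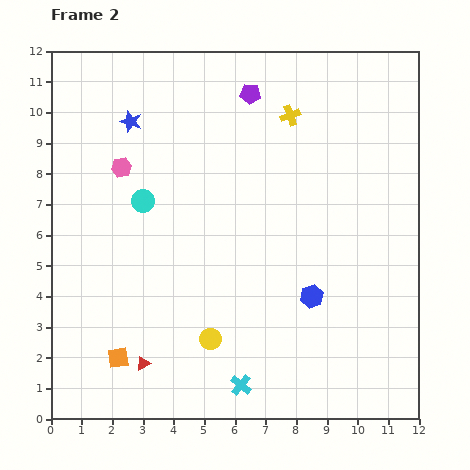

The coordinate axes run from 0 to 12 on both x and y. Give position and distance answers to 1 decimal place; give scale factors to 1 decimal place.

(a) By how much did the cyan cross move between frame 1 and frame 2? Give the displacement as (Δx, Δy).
(3.9, -2.7)

The cyan cross was at (2.3, 3.8) in frame 1 and (6.2, 1.1) in frame 2.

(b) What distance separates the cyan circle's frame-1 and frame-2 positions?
1.0

The cyan circle moved from (2.2, 6.5) to (3.0, 7.1), a distance of √(0.8² + 0.6²) ≈ 1.0.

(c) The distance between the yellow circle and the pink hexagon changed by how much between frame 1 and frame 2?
+1.1

Distance in frame 1: 5.2. Distance in frame 2: 6.3.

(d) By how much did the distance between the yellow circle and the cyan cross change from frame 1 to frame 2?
+0.4

Distance in frame 1: 1.4. Distance in frame 2: 1.8.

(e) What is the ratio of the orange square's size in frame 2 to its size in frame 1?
0.7×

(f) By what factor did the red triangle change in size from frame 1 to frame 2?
0.8×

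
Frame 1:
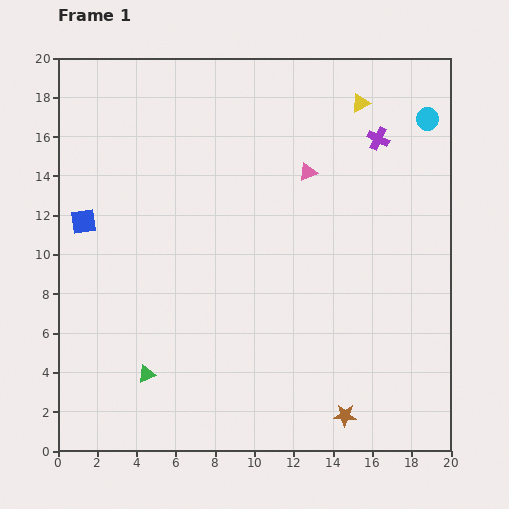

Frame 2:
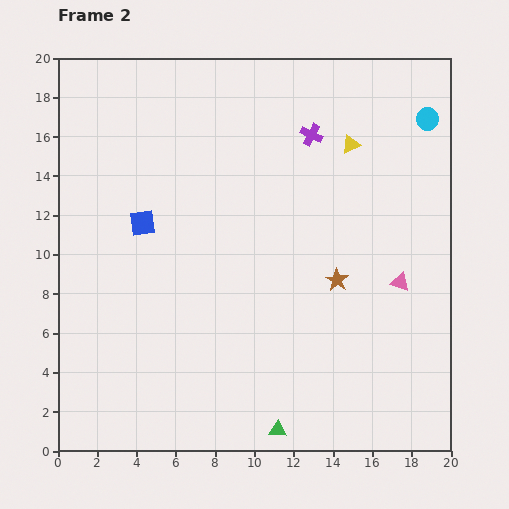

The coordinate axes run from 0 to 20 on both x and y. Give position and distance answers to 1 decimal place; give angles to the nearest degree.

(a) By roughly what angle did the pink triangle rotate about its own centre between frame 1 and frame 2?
43° clockwise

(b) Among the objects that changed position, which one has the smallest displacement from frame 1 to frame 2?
the yellow triangle

(moved 2.2)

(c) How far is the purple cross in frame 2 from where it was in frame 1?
3.4

The purple cross moved from (16.3, 15.9) to (12.9, 16.1), a distance of √(3.4² + 0.2²) ≈ 3.4.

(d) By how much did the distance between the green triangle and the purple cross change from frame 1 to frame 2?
-1.7

Distance in frame 1: 16.8. Distance in frame 2: 15.1.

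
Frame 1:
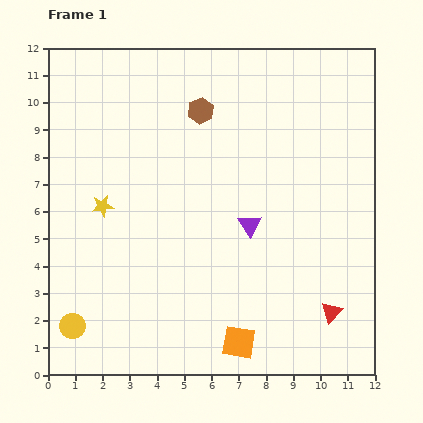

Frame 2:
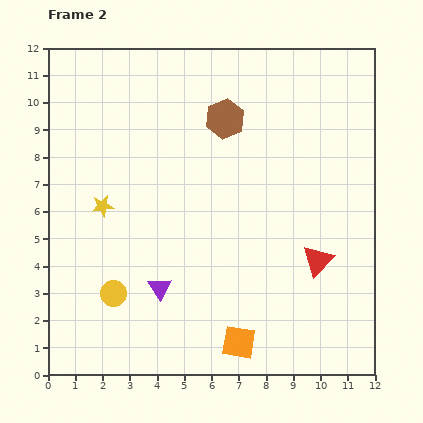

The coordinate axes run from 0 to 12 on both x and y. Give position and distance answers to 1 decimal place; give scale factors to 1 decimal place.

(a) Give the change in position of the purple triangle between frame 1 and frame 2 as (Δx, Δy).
(-3.3, -2.3)

The purple triangle was at (7.4, 5.5) in frame 1 and (4.1, 3.2) in frame 2.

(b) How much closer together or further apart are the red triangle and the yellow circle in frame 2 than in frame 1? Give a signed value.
-1.9

Distance in frame 1: 9.5. Distance in frame 2: 7.6.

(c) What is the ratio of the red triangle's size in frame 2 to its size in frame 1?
1.4×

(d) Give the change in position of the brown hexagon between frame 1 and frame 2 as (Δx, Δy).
(0.9, -0.3)

The brown hexagon was at (5.6, 9.7) in frame 1 and (6.5, 9.4) in frame 2.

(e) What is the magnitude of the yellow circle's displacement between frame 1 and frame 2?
1.9

The yellow circle moved from (0.9, 1.8) to (2.4, 3.0), a distance of √(1.5² + 1.2²) ≈ 1.9.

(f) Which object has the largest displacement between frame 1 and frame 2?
the purple triangle

(moved 4.0; next 2.0)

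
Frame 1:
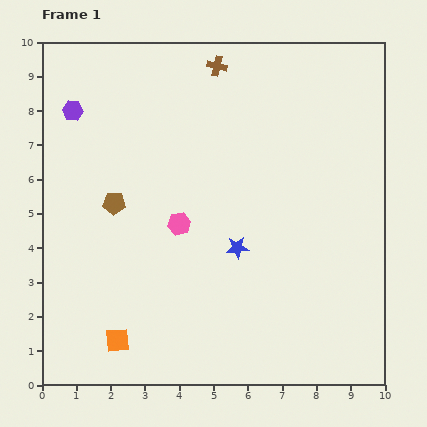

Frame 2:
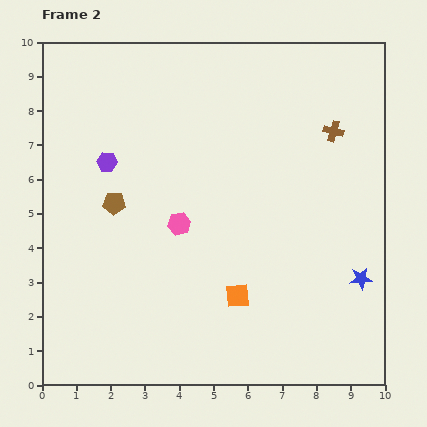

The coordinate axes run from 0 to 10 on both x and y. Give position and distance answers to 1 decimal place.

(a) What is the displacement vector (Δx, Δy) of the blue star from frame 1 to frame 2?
(3.6, -0.9)

The blue star was at (5.7, 4.0) in frame 1 and (9.3, 3.1) in frame 2.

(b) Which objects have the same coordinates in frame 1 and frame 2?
the brown pentagon, the pink hexagon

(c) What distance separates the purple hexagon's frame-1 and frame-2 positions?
1.8

The purple hexagon moved from (0.9, 8.0) to (1.9, 6.5), a distance of √(1.0² + 1.5²) ≈ 1.8.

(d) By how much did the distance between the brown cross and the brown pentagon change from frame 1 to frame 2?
+1.7

Distance in frame 1: 5.0. Distance in frame 2: 6.7.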